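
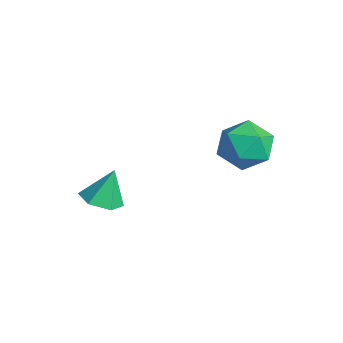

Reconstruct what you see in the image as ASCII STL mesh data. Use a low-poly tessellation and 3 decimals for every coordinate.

solid 
facet normal 0.061 -0.393 -0.918
outer loop
vertex -1.91 -2.551 -4.131
vertex -2.698 -2.597 -4.164
vertex -2.329 -1.946 -4.418
endloop
endfacet
facet normal 0.728 0.631 0.269
outer loop
vertex -1.91 -2.551 -4.131
vertex -2.329 -1.946 -4.418
vertex -2.782 -2.063 -2.916
endloop
endfacet
facet normal 0.061 -0.393 -0.918
outer loop
vertex -2.329 -1.946 -4.418
vertex -2.698 -2.597 -4.164
vertex -3.117 -1.991 -4.451
endloop
endfacet
facet normal -0.059 0.996 0.060
outer loop
vertex -2.329 -1.946 -4.418
vertex -3.117 -1.991 -4.451
vertex -2.782 -2.063 -2.916
endloop
endfacet
facet normal 0.061 -0.393 -0.918
outer loop
vertex -3.117 -1.991 -4.451
vertex -2.698 -2.597 -4.164
vertex -3.486 -2.642 -4.197
endloop
endfacet
facet normal -0.816 0.542 0.203
outer loop
vertex -3.117 -1.991 -4.451
vertex -3.486 -2.642 -4.197
vertex -2.782 -2.063 -2.916
endloop
endfacet
facet normal 0.061 -0.391 -0.918
outer loop
vertex -3.486 -2.642 -4.197
vertex -2.698 -2.597 -4.164
vertex -3.067 -3.248 -3.911
endloop
endfacet
facet normal -0.783 -0.279 0.556
outer loop
vertex -3.486 -2.642 -4.197
vertex -3.067 -3.248 -3.911
vertex -2.782 -2.063 -2.916
endloop
endfacet
facet normal 0.061 -0.392 -0.918
outer loop
vertex -3.067 -3.248 -3.911
vertex -2.698 -2.597 -4.164
vertex -2.279 -3.202 -3.878
endloop
endfacet
facet normal 0.006 -0.644 0.765
outer loop
vertex -3.067 -3.248 -3.911
vertex -2.279 -3.202 -3.878
vertex -2.782 -2.063 -2.916
endloop
endfacet
facet normal 0.061 -0.392 -0.918
outer loop
vertex -2.279 -3.202 -3.878
vertex -2.698 -2.597 -4.164
vertex -1.91 -2.551 -4.131
endloop
endfacet
facet normal 0.760 -0.189 0.622
outer loop
vertex -2.279 -3.202 -3.878
vertex -1.91 -2.551 -4.131
vertex -2.782 -2.063 -2.916
endloop
endfacet
facet normal -0.456 0.780 0.429
outer loop
vertex -0.589 1.754 -0.695
vertex -0.212 1.476 0.212
vertex 0.315 2.113 -0.386
endloop
endfacet
facet normal -0.283 0.926 -0.248
outer loop
vertex -0.589 1.754 -0.695
vertex 0.315 2.113 -0.386
vertex 0.188 1.815 -1.353
endloop
endfacet
facet normal -0.600 0.442 -0.667
outer loop
vertex -0.589 1.754 -0.695
vertex 0.188 1.815 -1.353
vertex -0.417 0.994 -1.353
endloop
endfacet
facet normal -0.969 -0.004 -0.248
outer loop
vertex -0.589 1.754 -0.695
vertex -0.417 0.994 -1.353
vertex -0.664 0.784 -0.386
endloop
endfacet
facet normal -0.880 0.205 0.429
outer loop
vertex -0.589 1.754 -0.695
vertex -0.664 0.784 -0.386
vertex -0.212 1.476 0.212
endloop
endfacet
facet normal 0.422 0.849 -0.317
outer loop
vertex 0.188 1.815 -1.353
vertex 0.315 2.113 -0.386
vertex 1.044 1.576 -0.854
endloop
endfacet
facet normal 0.143 0.612 0.778
outer loop
vertex 0.315 2.113 -0.386
vertex -0.212 1.476 0.212
vertex 0.797 1.366 0.113
endloop
endfacet
facet normal -0.542 -0.318 0.778
outer loop
vertex -0.212 1.476 0.212
vertex -0.664 0.784 -0.386
vertex 0.192 0.545 0.113
endloop
endfacet
facet normal -0.686 -0.655 -0.317
outer loop
vertex -0.664 0.784 -0.386
vertex -0.417 0.994 -1.353
vertex 0.065 0.247 -0.854
endloop
endfacet
facet normal -0.090 0.067 -0.994
outer loop
vertex -0.417 0.994 -1.353
vertex 0.188 1.815 -1.353
vertex 0.592 0.884 -1.452
endloop
endfacet
facet normal 0.969 0.004 0.248
outer loop
vertex 0.969 0.606 -0.545
vertex 1.044 1.576 -0.854
vertex 0.797 1.366 0.113
endloop
endfacet
facet normal 0.600 -0.442 0.667
outer loop
vertex 0.969 0.606 -0.545
vertex 0.797 1.366 0.113
vertex 0.192 0.545 0.113
endloop
endfacet
facet normal 0.283 -0.926 0.248
outer loop
vertex 0.969 0.606 -0.545
vertex 0.192 0.545 0.113
vertex 0.065 0.247 -0.854
endloop
endfacet
facet normal 0.456 -0.780 -0.429
outer loop
vertex 0.969 0.606 -0.545
vertex 0.065 0.247 -0.854
vertex 0.592 0.884 -1.452
endloop
endfacet
facet normal 0.880 -0.205 -0.429
outer loop
vertex 0.969 0.606 -0.545
vertex 0.592 0.884 -1.452
vertex 1.044 1.576 -0.854
endloop
endfacet
facet normal 0.686 0.655 0.317
outer loop
vertex 0.797 1.366 0.113
vertex 1.044 1.576 -0.854
vertex 0.315 2.113 -0.386
endloop
endfacet
facet normal 0.090 -0.067 0.994
outer loop
vertex 0.192 0.545 0.113
vertex 0.797 1.366 0.113
vertex -0.212 1.476 0.212
endloop
endfacet
facet normal -0.422 -0.849 0.317
outer loop
vertex 0.065 0.247 -0.854
vertex 0.192 0.545 0.113
vertex -0.664 0.784 -0.386
endloop
endfacet
facet normal -0.143 -0.612 -0.778
outer loop
vertex 0.592 0.884 -1.452
vertex 0.065 0.247 -0.854
vertex -0.417 0.994 -1.353
endloop
endfacet
facet normal 0.542 0.318 -0.778
outer loop
vertex 1.044 1.576 -0.854
vertex 0.592 0.884 -1.452
vertex 0.188 1.815 -1.353
endloop
endfacet

endsolid


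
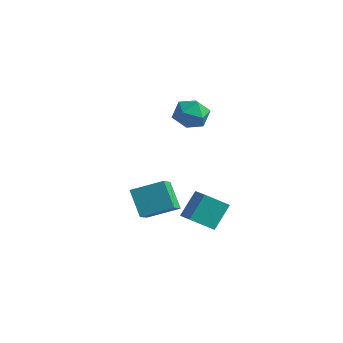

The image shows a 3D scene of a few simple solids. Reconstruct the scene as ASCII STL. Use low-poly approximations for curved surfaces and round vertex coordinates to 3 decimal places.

solid 
facet normal -0.710 -0.606 -0.359
outer loop
vertex -3.162 -2.789 -3.936
vertex -4.409 -2.236 -2.405
vertex -3.863 -1.316 -5.039
endloop
endfacet
facet normal 0.608 -0.270 -0.747
outer loop
vertex -2.351 -0.024 -4.275
vertex -3.162 -2.789 -3.936
vertex -3.863 -1.316 -5.039
endloop
endfacet
facet normal -0.710 -0.606 -0.359
outer loop
vertex -3.863 -1.316 -5.039
vertex -4.409 -2.236 -2.405
vertex -5.11 -0.762 -3.509
endloop
endfacet
facet normal -0.356 0.748 -0.561
outer loop
vertex -5.11 -0.762 -3.509
vertex -2.351 -0.024 -4.275
vertex -3.863 -1.316 -5.039
endloop
endfacet
facet normal 0.356 -0.748 0.560
outer loop
vertex -3.162 -2.789 -3.936
vertex -2.897 -0.944 -1.641
vertex -4.409 -2.236 -2.405
endloop
endfacet
facet normal 0.608 -0.270 -0.747
outer loop
vertex -1.65 -1.498 -3.171
vertex -3.162 -2.789 -3.936
vertex -2.351 -0.024 -4.275
endloop
endfacet
facet normal 0.355 -0.748 0.560
outer loop
vertex -1.65 -1.498 -3.171
vertex -2.897 -0.944 -1.641
vertex -3.162 -2.789 -3.936
endloop
endfacet
facet normal -0.608 0.270 0.747
outer loop
vertex -4.409 -2.236 -2.405
vertex -2.897 -0.944 -1.641
vertex -5.11 -0.762 -3.509
endloop
endfacet
facet normal -0.356 0.748 -0.560
outer loop
vertex -3.598 0.529 -2.744
vertex -2.351 -0.024 -4.275
vertex -5.11 -0.762 -3.509
endloop
endfacet
facet normal -0.608 0.270 0.747
outer loop
vertex -5.11 -0.762 -3.509
vertex -2.897 -0.944 -1.641
vertex -3.598 0.529 -2.744
endloop
endfacet
facet normal 0.710 0.606 0.359
outer loop
vertex -3.598 0.529 -2.744
vertex -1.65 -1.498 -3.171
vertex -2.351 -0.024 -4.275
endloop
endfacet
facet normal 0.710 0.606 0.359
outer loop
vertex -2.897 -0.944 -1.641
vertex -1.65 -1.498 -3.171
vertex -3.598 0.529 -2.744
endloop
endfacet
facet normal -0.884 0.369 -0.286
outer loop
vertex -1.694 0.549 -2.786
vertex -0.8 1.788 -3.949
vertex -1.772 -0.788 -4.272
endloop
endfacet
facet normal -0.466 -0.645 0.605
outer loop
vertex -0.72 -1.228 -3.931
vertex -1.694 0.549 -2.786
vertex -1.772 -0.788 -4.272
endloop
endfacet
facet normal -0.884 0.369 -0.286
outer loop
vertex -1.772 -0.788 -4.272
vertex -0.8 1.788 -3.949
vertex -0.878 0.451 -5.434
endloop
endfacet
facet normal -0.039 -0.669 -0.743
outer loop
vertex -0.878 0.451 -5.434
vertex -0.72 -1.228 -3.931
vertex -1.772 -0.788 -4.272
endloop
endfacet
facet normal 0.039 0.669 0.742
outer loop
vertex -1.694 0.549 -2.786
vertex 0.252 1.348 -3.608
vertex -0.8 1.788 -3.949
endloop
endfacet
facet normal -0.466 -0.645 0.606
outer loop
vertex -0.642 0.109 -2.446
vertex -1.694 0.549 -2.786
vertex -0.72 -1.228 -3.931
endloop
endfacet
facet normal 0.039 0.668 0.743
outer loop
vertex -0.642 0.109 -2.446
vertex 0.252 1.348 -3.608
vertex -1.694 0.549 -2.786
endloop
endfacet
facet normal 0.466 0.645 -0.605
outer loop
vertex -0.8 1.788 -3.949
vertex 0.252 1.348 -3.608
vertex -0.878 0.451 -5.434
endloop
endfacet
facet normal -0.040 -0.669 -0.743
outer loop
vertex 0.174 0.011 -5.094
vertex -0.72 -1.228 -3.931
vertex -0.878 0.451 -5.434
endloop
endfacet
facet normal 0.466 0.646 -0.605
outer loop
vertex -0.878 0.451 -5.434
vertex 0.252 1.348 -3.608
vertex 0.174 0.011 -5.094
endloop
endfacet
facet normal 0.884 -0.369 0.286
outer loop
vertex 0.174 0.011 -5.094
vertex -0.642 0.109 -2.446
vertex -0.72 -1.228 -3.931
endloop
endfacet
facet normal 0.884 -0.370 0.286
outer loop
vertex 0.252 1.348 -3.608
vertex -0.642 0.109 -2.446
vertex 0.174 0.011 -5.094
endloop
endfacet
facet normal -0.812 0.365 0.456
outer loop
vertex -3.582 1.408 3.103
vertex -3.232 0.884 4.147
vertex -2.87 2.019 3.882
endloop
endfacet
facet normal -0.602 0.795 -0.074
outer loop
vertex -3.582 1.408 3.103
vertex -2.87 2.019 3.882
vertex -2.65 2.074 2.683
endloop
endfacet
facet normal -0.604 0.418 -0.678
outer loop
vertex -3.582 1.408 3.103
vertex -2.65 2.074 2.683
vertex -2.877 0.974 2.207
endloop
endfacet
facet normal -0.816 -0.246 -0.523
outer loop
vertex -3.582 1.408 3.103
vertex -2.877 0.974 2.207
vertex -3.236 0.239 3.112
endloop
endfacet
facet normal -0.944 -0.278 0.177
outer loop
vertex -3.582 1.408 3.103
vertex -3.236 0.239 3.112
vertex -3.232 0.884 4.147
endloop
endfacet
facet normal 0.072 0.996 0.059
outer loop
vertex -2.65 2.074 2.683
vertex -2.87 2.019 3.882
vertex -1.724 1.961 3.468
endloop
endfacet
facet normal -0.269 0.300 0.915
outer loop
vertex -2.87 2.019 3.882
vertex -3.232 0.884 4.147
vertex -2.083 1.226 4.373
endloop
endfacet
facet normal -0.484 -0.742 0.464
outer loop
vertex -3.232 0.884 4.147
vertex -3.236 0.239 3.112
vertex -2.31 0.126 3.897
endloop
endfacet
facet normal -0.277 -0.689 -0.670
outer loop
vertex -3.236 0.239 3.112
vertex -2.877 0.974 2.207
vertex -2.09 0.181 2.698
endloop
endfacet
facet normal 0.067 0.385 -0.921
outer loop
vertex -2.877 0.974 2.207
vertex -2.65 2.074 2.683
vertex -1.728 1.316 2.433
endloop
endfacet
facet normal 0.816 0.246 0.523
outer loop
vertex -1.378 0.792 3.477
vertex -1.724 1.961 3.468
vertex -2.083 1.226 4.373
endloop
endfacet
facet normal 0.604 -0.418 0.678
outer loop
vertex -1.378 0.792 3.477
vertex -2.083 1.226 4.373
vertex -2.31 0.126 3.897
endloop
endfacet
facet normal 0.602 -0.795 0.074
outer loop
vertex -1.378 0.792 3.477
vertex -2.31 0.126 3.897
vertex -2.09 0.181 2.698
endloop
endfacet
facet normal 0.812 -0.365 -0.456
outer loop
vertex -1.378 0.792 3.477
vertex -2.09 0.181 2.698
vertex -1.728 1.316 2.433
endloop
endfacet
facet normal 0.944 0.278 -0.177
outer loop
vertex -1.378 0.792 3.477
vertex -1.728 1.316 2.433
vertex -1.724 1.961 3.468
endloop
endfacet
facet normal 0.277 0.689 0.670
outer loop
vertex -2.083 1.226 4.373
vertex -1.724 1.961 3.468
vertex -2.87 2.019 3.882
endloop
endfacet
facet normal -0.067 -0.385 0.921
outer loop
vertex -2.31 0.126 3.897
vertex -2.083 1.226 4.373
vertex -3.232 0.884 4.147
endloop
endfacet
facet normal -0.072 -0.996 -0.059
outer loop
vertex -2.09 0.181 2.698
vertex -2.31 0.126 3.897
vertex -3.236 0.239 3.112
endloop
endfacet
facet normal 0.269 -0.300 -0.915
outer loop
vertex -1.728 1.316 2.433
vertex -2.09 0.181 2.698
vertex -2.877 0.974 2.207
endloop
endfacet
facet normal 0.484 0.742 -0.464
outer loop
vertex -1.724 1.961 3.468
vertex -1.728 1.316 2.433
vertex -2.65 2.074 2.683
endloop
endfacet

endsolid


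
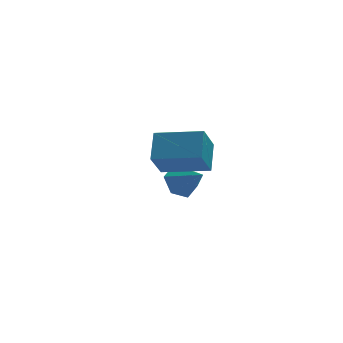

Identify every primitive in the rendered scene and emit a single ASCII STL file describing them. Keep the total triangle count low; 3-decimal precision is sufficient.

solid 
facet normal -0.492 0.680 -0.544
outer loop
vertex -1.009 3.324 -0.921
vertex -1.601 2.631 -1.253
vertex -1.827 3.115 -0.443
endloop
endfacet
facet normal 0.422 0.302 0.855
outer loop
vertex -1.009 3.324 -0.921
vertex -1.827 3.115 -0.443
vertex -0.819 1.549 -0.387
endloop
endfacet
facet normal -0.492 0.680 -0.544
outer loop
vertex -1.827 3.115 -0.443
vertex -1.601 2.631 -1.253
vertex -2.419 2.422 -0.775
endloop
endfacet
facet normal -0.320 -0.173 0.931
outer loop
vertex -1.827 3.115 -0.443
vertex -2.419 2.422 -0.775
vertex -0.819 1.549 -0.387
endloop
endfacet
facet normal -0.492 0.679 -0.545
outer loop
vertex -2.419 2.422 -0.775
vertex -1.601 2.631 -1.253
vertex -2.192 1.937 -1.584
endloop
endfacet
facet normal -0.513 -0.792 0.331
outer loop
vertex -2.419 2.422 -0.775
vertex -2.192 1.937 -1.584
vertex -0.819 1.549 -0.387
endloop
endfacet
facet normal -0.492 0.679 -0.545
outer loop
vertex -2.192 1.937 -1.584
vertex -1.601 2.631 -1.253
vertex -1.374 2.146 -2.062
endloop
endfacet
facet normal 0.037 -0.937 -0.346
outer loop
vertex -2.192 1.937 -1.584
vertex -1.374 2.146 -2.062
vertex -0.819 1.549 -0.387
endloop
endfacet
facet normal -0.490 0.680 -0.545
outer loop
vertex -1.374 2.146 -2.062
vertex -1.601 2.631 -1.253
vertex -0.782 2.839 -1.73
endloop
endfacet
facet normal 0.779 -0.463 -0.423
outer loop
vertex -1.374 2.146 -2.062
vertex -0.782 2.839 -1.73
vertex -0.819 1.549 -0.387
endloop
endfacet
facet normal -0.490 0.680 -0.545
outer loop
vertex -0.782 2.839 -1.73
vertex -1.601 2.631 -1.253
vertex -1.009 3.324 -0.921
endloop
endfacet
facet normal 0.971 0.158 0.178
outer loop
vertex -0.782 2.839 -1.73
vertex -1.009 3.324 -0.921
vertex -0.819 1.549 -0.387
endloop
endfacet
facet normal -0.895 0.419 -0.151
outer loop
vertex -3.716 -1.852 4.022
vertex -3.102 -0.986 2.785
vertex -4.081 -2.986 3.046
endloop
endfacet
facet normal -0.377 -0.532 0.759
outer loop
vertex -2.138 -3.894 3.375
vertex -3.716 -1.852 4.022
vertex -4.081 -2.986 3.046
endloop
endfacet
facet normal -0.895 0.419 -0.152
outer loop
vertex -4.081 -2.986 3.046
vertex -3.102 -0.986 2.785
vertex -3.467 -2.12 1.81
endloop
endfacet
facet normal -0.237 -0.736 -0.634
outer loop
vertex -3.467 -2.12 1.81
vertex -2.138 -3.894 3.375
vertex -4.081 -2.986 3.046
endloop
endfacet
facet normal 0.237 0.737 0.633
outer loop
vertex -3.716 -1.852 4.022
vertex -1.159 -1.894 3.114
vertex -3.102 -0.986 2.785
endloop
endfacet
facet normal -0.376 -0.531 0.759
outer loop
vertex -1.773 -2.76 4.35
vertex -3.716 -1.852 4.022
vertex -2.138 -3.894 3.375
endloop
endfacet
facet normal 0.237 0.736 0.634
outer loop
vertex -1.773 -2.76 4.35
vertex -1.159 -1.894 3.114
vertex -3.716 -1.852 4.022
endloop
endfacet
facet normal 0.377 0.531 -0.759
outer loop
vertex -3.102 -0.986 2.785
vertex -1.159 -1.894 3.114
vertex -3.467 -2.12 1.81
endloop
endfacet
facet normal -0.237 -0.737 -0.633
outer loop
vertex -1.524 -3.028 2.138
vertex -2.138 -3.894 3.375
vertex -3.467 -2.12 1.81
endloop
endfacet
facet normal 0.377 0.532 -0.759
outer loop
vertex -3.467 -2.12 1.81
vertex -1.159 -1.894 3.114
vertex -1.524 -3.028 2.138
endloop
endfacet
facet normal 0.895 -0.418 0.152
outer loop
vertex -1.524 -3.028 2.138
vertex -1.773 -2.76 4.35
vertex -2.138 -3.894 3.375
endloop
endfacet
facet normal 0.895 -0.419 0.152
outer loop
vertex -1.159 -1.894 3.114
vertex -1.773 -2.76 4.35
vertex -1.524 -3.028 2.138
endloop
endfacet

endsolid


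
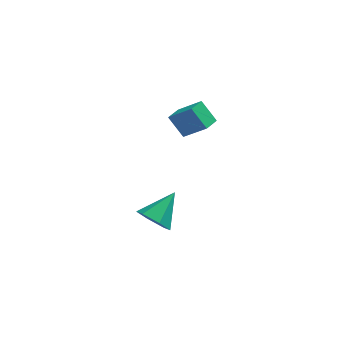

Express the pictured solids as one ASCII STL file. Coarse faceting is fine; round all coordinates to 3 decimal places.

solid 
facet normal -0.636 0.327 -0.699
outer loop
vertex 2.013 1.827 3.504
vertex 2.531 2.591 3.39
vertex 2.766 1.168 2.511
endloop
endfacet
facet normal -0.557 -0.821 0.122
outer loop
vertex 3.929 0.569 3.79
vertex 2.013 1.827 3.504
vertex 2.766 1.168 2.511
endloop
endfacet
facet normal -0.636 0.327 -0.699
outer loop
vertex 2.766 1.168 2.511
vertex 2.531 2.591 3.39
vertex 3.284 1.932 2.397
endloop
endfacet
facet normal 0.534 -0.467 -0.705
outer loop
vertex 3.284 1.932 2.397
vertex 3.929 0.569 3.79
vertex 2.766 1.168 2.511
endloop
endfacet
facet normal -0.534 0.467 0.705
outer loop
vertex 2.013 1.827 3.504
vertex 3.694 1.992 4.669
vertex 2.531 2.591 3.39
endloop
endfacet
facet normal -0.557 -0.821 0.122
outer loop
vertex 3.176 1.228 4.783
vertex 2.013 1.827 3.504
vertex 3.929 0.569 3.79
endloop
endfacet
facet normal -0.534 0.467 0.705
outer loop
vertex 3.176 1.228 4.783
vertex 3.694 1.992 4.669
vertex 2.013 1.827 3.504
endloop
endfacet
facet normal 0.557 0.821 -0.122
outer loop
vertex 2.531 2.591 3.39
vertex 3.694 1.992 4.669
vertex 3.284 1.932 2.397
endloop
endfacet
facet normal 0.534 -0.467 -0.705
outer loop
vertex 4.447 1.333 3.676
vertex 3.929 0.569 3.79
vertex 3.284 1.932 2.397
endloop
endfacet
facet normal 0.557 0.821 -0.122
outer loop
vertex 3.284 1.932 2.397
vertex 3.694 1.992 4.669
vertex 4.447 1.333 3.676
endloop
endfacet
facet normal 0.636 -0.327 0.699
outer loop
vertex 4.447 1.333 3.676
vertex 3.176 1.228 4.783
vertex 3.929 0.569 3.79
endloop
endfacet
facet normal 0.636 -0.327 0.699
outer loop
vertex 3.694 1.992 4.669
vertex 3.176 1.228 4.783
vertex 4.447 1.333 3.676
endloop
endfacet
facet normal -0.556 -0.652 -0.516
outer loop
vertex 2.056 -1.134 -3.132
vertex 1.193 -0.585 -2.896
vertex 1.736 -0.36 -3.766
endloop
endfacet
facet normal 0.933 0.102 -0.346
outer loop
vertex 2.056 -1.134 -3.132
vertex 1.736 -0.36 -3.766
vertex 2.327 0.745 -1.844
endloop
endfacet
facet normal -0.556 -0.652 -0.516
outer loop
vertex 1.736 -0.36 -3.766
vertex 1.193 -0.585 -2.896
vertex 0.873 0.189 -3.53
endloop
endfacet
facet normal 0.339 0.767 -0.545
outer loop
vertex 1.736 -0.36 -3.766
vertex 0.873 0.189 -3.53
vertex 2.327 0.745 -1.844
endloop
endfacet
facet normal -0.556 -0.652 -0.515
outer loop
vertex 0.873 0.189 -3.53
vertex 1.193 -0.585 -2.896
vertex 0.33 -0.035 -2.66
endloop
endfacet
facet normal -0.367 0.930 0.010
outer loop
vertex 0.873 0.189 -3.53
vertex 0.33 -0.035 -2.66
vertex 2.327 0.745 -1.844
endloop
endfacet
facet normal -0.556 -0.652 -0.516
outer loop
vertex 0.33 -0.035 -2.66
vertex 1.193 -0.585 -2.896
vertex 0.649 -0.809 -2.026
endloop
endfacet
facet normal -0.480 0.429 0.765
outer loop
vertex 0.33 -0.035 -2.66
vertex 0.649 -0.809 -2.026
vertex 2.327 0.745 -1.844
endloop
endfacet
facet normal -0.557 -0.651 -0.516
outer loop
vertex 0.649 -0.809 -2.026
vertex 1.193 -0.585 -2.896
vertex 1.512 -1.359 -2.263
endloop
endfacet
facet normal 0.114 -0.236 0.965
outer loop
vertex 0.649 -0.809 -2.026
vertex 1.512 -1.359 -2.263
vertex 2.327 0.745 -1.844
endloop
endfacet
facet normal -0.556 -0.651 -0.517
outer loop
vertex 1.512 -1.359 -2.263
vertex 1.193 -0.585 -2.896
vertex 2.056 -1.134 -3.132
endloop
endfacet
facet normal 0.820 -0.399 0.410
outer loop
vertex 1.512 -1.359 -2.263
vertex 2.056 -1.134 -3.132
vertex 2.327 0.745 -1.844
endloop
endfacet

endsolid


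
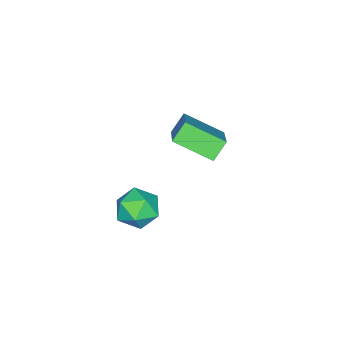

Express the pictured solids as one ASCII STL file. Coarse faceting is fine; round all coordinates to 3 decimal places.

solid 
facet normal -0.905 -0.179 0.386
outer loop
vertex -2.726 -2.516 -3.252
vertex -2.77 -3.234 -3.688
vertex -2.44 -3.231 -2.914
endloop
endfacet
facet normal -0.504 0.196 0.841
outer loop
vertex -2.726 -2.516 -3.252
vertex -2.44 -3.231 -2.914
vertex -2.004 -2.518 -2.819
endloop
endfacet
facet normal -0.307 0.800 0.516
outer loop
vertex -2.726 -2.516 -3.252
vertex -2.004 -2.518 -2.819
vertex -2.065 -2.08 -3.535
endloop
endfacet
facet normal -0.586 0.798 -0.140
outer loop
vertex -2.726 -2.516 -3.252
vertex -2.065 -2.08 -3.535
vertex -2.538 -2.522 -4.072
endloop
endfacet
facet normal -0.956 0.193 -0.221
outer loop
vertex -2.726 -2.516 -3.252
vertex -2.538 -2.522 -4.072
vertex -2.77 -3.234 -3.688
endloop
endfacet
facet normal 0.085 -0.182 0.980
outer loop
vertex -2.004 -2.518 -2.819
vertex -2.44 -3.231 -2.914
vertex -1.602 -3.238 -2.988
endloop
endfacet
facet normal -0.564 -0.789 0.243
outer loop
vertex -2.44 -3.231 -2.914
vertex -2.77 -3.234 -3.688
vertex -2.075 -3.68 -3.525
endloop
endfacet
facet normal -0.647 -0.188 -0.739
outer loop
vertex -2.77 -3.234 -3.688
vertex -2.538 -2.522 -4.072
vertex -2.136 -3.242 -4.241
endloop
endfacet
facet normal -0.047 0.791 -0.610
outer loop
vertex -2.538 -2.522 -4.072
vertex -2.065 -2.08 -3.535
vertex -1.7 -2.529 -4.146
endloop
endfacet
facet normal 0.404 0.795 0.452
outer loop
vertex -2.065 -2.08 -3.535
vertex -2.004 -2.518 -2.819
vertex -1.37 -2.526 -3.372
endloop
endfacet
facet normal 0.586 -0.798 0.140
outer loop
vertex -1.414 -3.244 -3.808
vertex -1.602 -3.238 -2.988
vertex -2.075 -3.68 -3.525
endloop
endfacet
facet normal 0.307 -0.800 -0.516
outer loop
vertex -1.414 -3.244 -3.808
vertex -2.075 -3.68 -3.525
vertex -2.136 -3.242 -4.241
endloop
endfacet
facet normal 0.504 -0.196 -0.841
outer loop
vertex -1.414 -3.244 -3.808
vertex -2.136 -3.242 -4.241
vertex -1.7 -2.529 -4.146
endloop
endfacet
facet normal 0.905 0.179 -0.386
outer loop
vertex -1.414 -3.244 -3.808
vertex -1.7 -2.529 -4.146
vertex -1.37 -2.526 -3.372
endloop
endfacet
facet normal 0.956 -0.193 0.221
outer loop
vertex -1.414 -3.244 -3.808
vertex -1.37 -2.526 -3.372
vertex -1.602 -3.238 -2.988
endloop
endfacet
facet normal 0.047 -0.791 0.610
outer loop
vertex -2.075 -3.68 -3.525
vertex -1.602 -3.238 -2.988
vertex -2.44 -3.231 -2.914
endloop
endfacet
facet normal -0.404 -0.795 -0.452
outer loop
vertex -2.136 -3.242 -4.241
vertex -2.075 -3.68 -3.525
vertex -2.77 -3.234 -3.688
endloop
endfacet
facet normal -0.085 0.182 -0.980
outer loop
vertex -1.7 -2.529 -4.146
vertex -2.136 -3.242 -4.241
vertex -2.538 -2.522 -4.072
endloop
endfacet
facet normal 0.564 0.789 -0.243
outer loop
vertex -1.37 -2.526 -3.372
vertex -1.7 -2.529 -4.146
vertex -2.065 -2.08 -3.535
endloop
endfacet
facet normal 0.647 0.188 0.739
outer loop
vertex -1.602 -3.238 -2.988
vertex -1.37 -2.526 -3.372
vertex -2.004 -2.518 -2.819
endloop
endfacet
facet normal -0.676 0.174 0.716
outer loop
vertex -4.164 -2.383 0.033
vertex -2.764 -1.505 1.141
vertex -4.49 -1.072 -0.594
endloop
endfacet
facet normal -0.704 -0.441 -0.557
outer loop
vertex -3.936 -1.215 -1.181
vertex -4.164 -2.383 0.033
vertex -4.49 -1.072 -0.594
endloop
endfacet
facet normal -0.676 0.174 0.716
outer loop
vertex -4.49 -1.072 -0.594
vertex -2.764 -1.505 1.141
vertex -3.09 -0.194 0.514
endloop
endfacet
facet normal -0.219 0.880 -0.421
outer loop
vertex -3.09 -0.194 0.514
vertex -3.936 -1.215 -1.181
vertex -4.49 -1.072 -0.594
endloop
endfacet
facet normal 0.219 -0.880 0.421
outer loop
vertex -4.164 -2.383 0.033
vertex -2.21 -1.648 0.554
vertex -2.764 -1.505 1.141
endloop
endfacet
facet normal -0.704 -0.441 -0.557
outer loop
vertex -3.61 -2.526 -0.554
vertex -4.164 -2.383 0.033
vertex -3.936 -1.215 -1.181
endloop
endfacet
facet normal 0.219 -0.880 0.421
outer loop
vertex -3.61 -2.526 -0.554
vertex -2.21 -1.648 0.554
vertex -4.164 -2.383 0.033
endloop
endfacet
facet normal 0.704 0.441 0.557
outer loop
vertex -2.764 -1.505 1.141
vertex -2.21 -1.648 0.554
vertex -3.09 -0.194 0.514
endloop
endfacet
facet normal -0.219 0.880 -0.421
outer loop
vertex -2.536 -0.337 -0.073
vertex -3.936 -1.215 -1.181
vertex -3.09 -0.194 0.514
endloop
endfacet
facet normal 0.704 0.441 0.557
outer loop
vertex -3.09 -0.194 0.514
vertex -2.21 -1.648 0.554
vertex -2.536 -0.337 -0.073
endloop
endfacet
facet normal 0.676 -0.174 -0.716
outer loop
vertex -2.536 -0.337 -0.073
vertex -3.61 -2.526 -0.554
vertex -3.936 -1.215 -1.181
endloop
endfacet
facet normal 0.676 -0.174 -0.716
outer loop
vertex -2.21 -1.648 0.554
vertex -3.61 -2.526 -0.554
vertex -2.536 -0.337 -0.073
endloop
endfacet

endsolid


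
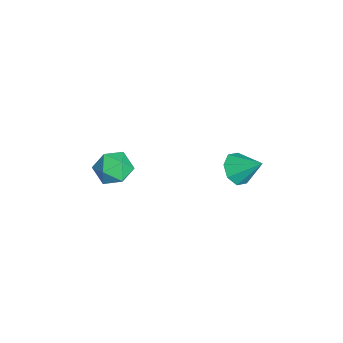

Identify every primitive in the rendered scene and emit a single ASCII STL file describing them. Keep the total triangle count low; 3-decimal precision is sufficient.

solid 
facet normal -0.192 0.225 0.955
outer loop
vertex -3.164 -3.255 -1.317
vertex -2.773 -4.162 -1.025
vertex -2.161 -3.337 -1.096
endloop
endfacet
facet normal -0.060 0.815 0.576
outer loop
vertex -3.164 -3.255 -1.317
vertex -2.161 -3.337 -1.096
vertex -2.465 -2.784 -1.911
endloop
endfacet
facet normal -0.533 0.845 0.042
outer loop
vertex -3.164 -3.255 -1.317
vertex -2.465 -2.784 -1.911
vertex -3.266 -3.268 -2.342
endloop
endfacet
facet normal -0.957 0.274 0.092
outer loop
vertex -3.164 -3.255 -1.317
vertex -3.266 -3.268 -2.342
vertex -3.457 -4.119 -1.795
endloop
endfacet
facet normal -0.746 -0.110 0.657
outer loop
vertex -3.164 -3.255 -1.317
vertex -3.457 -4.119 -1.795
vertex -2.773 -4.162 -1.025
endloop
endfacet
facet normal 0.591 0.753 0.290
outer loop
vertex -2.465 -2.784 -1.911
vertex -2.161 -3.337 -1.096
vertex -1.643 -3.401 -1.985
endloop
endfacet
facet normal 0.378 -0.203 0.903
outer loop
vertex -2.161 -3.337 -1.096
vertex -2.773 -4.162 -1.025
vertex -1.834 -4.252 -1.438
endloop
endfacet
facet normal -0.520 -0.743 0.421
outer loop
vertex -2.773 -4.162 -1.025
vertex -3.457 -4.119 -1.795
vertex -2.635 -4.736 -1.869
endloop
endfacet
facet normal -0.861 -0.124 -0.493
outer loop
vertex -3.457 -4.119 -1.795
vertex -3.266 -3.268 -2.342
vertex -2.939 -4.183 -2.684
endloop
endfacet
facet normal -0.175 0.801 -0.573
outer loop
vertex -3.266 -3.268 -2.342
vertex -2.465 -2.784 -1.911
vertex -2.327 -3.358 -2.755
endloop
endfacet
facet normal 0.957 -0.274 -0.092
outer loop
vertex -1.936 -4.265 -2.463
vertex -1.643 -3.401 -1.985
vertex -1.834 -4.252 -1.438
endloop
endfacet
facet normal 0.533 -0.845 -0.042
outer loop
vertex -1.936 -4.265 -2.463
vertex -1.834 -4.252 -1.438
vertex -2.635 -4.736 -1.869
endloop
endfacet
facet normal 0.060 -0.815 -0.576
outer loop
vertex -1.936 -4.265 -2.463
vertex -2.635 -4.736 -1.869
vertex -2.939 -4.183 -2.684
endloop
endfacet
facet normal 0.192 -0.225 -0.955
outer loop
vertex -1.936 -4.265 -2.463
vertex -2.939 -4.183 -2.684
vertex -2.327 -3.358 -2.755
endloop
endfacet
facet normal 0.746 0.110 -0.657
outer loop
vertex -1.936 -4.265 -2.463
vertex -2.327 -3.358 -2.755
vertex -1.643 -3.401 -1.985
endloop
endfacet
facet normal 0.861 0.124 0.493
outer loop
vertex -1.834 -4.252 -1.438
vertex -1.643 -3.401 -1.985
vertex -2.161 -3.337 -1.096
endloop
endfacet
facet normal 0.175 -0.801 0.573
outer loop
vertex -2.635 -4.736 -1.869
vertex -1.834 -4.252 -1.438
vertex -2.773 -4.162 -1.025
endloop
endfacet
facet normal -0.591 -0.753 -0.290
outer loop
vertex -2.939 -4.183 -2.684
vertex -2.635 -4.736 -1.869
vertex -3.457 -4.119 -1.795
endloop
endfacet
facet normal -0.378 0.203 -0.903
outer loop
vertex -2.327 -3.358 -2.755
vertex -2.939 -4.183 -2.684
vertex -3.266 -3.268 -2.342
endloop
endfacet
facet normal 0.520 0.743 -0.421
outer loop
vertex -1.643 -3.401 -1.985
vertex -2.327 -3.358 -2.755
vertex -2.465 -2.784 -1.911
endloop
endfacet
facet normal -0.393 -0.675 -0.625
outer loop
vertex -1.377 2.307 -2.302
vertex -1.801 1.907 -1.603
vertex -2.012 2.571 -2.188
endloop
endfacet
facet normal 0.296 0.876 -0.381
outer loop
vertex -1.377 2.307 -2.302
vertex -2.012 2.571 -2.188
vertex -1.179 2.973 -0.617
endloop
endfacet
facet normal -0.394 -0.675 -0.624
outer loop
vertex -2.012 2.571 -2.188
vertex -1.801 1.907 -1.603
vertex -2.522 2.447 -1.732
endloop
endfacet
facet normal -0.304 0.949 -0.082
outer loop
vertex -2.012 2.571 -2.188
vertex -2.522 2.447 -1.732
vertex -1.179 2.973 -0.617
endloop
endfacet
facet normal -0.394 -0.675 -0.624
outer loop
vertex -2.522 2.447 -1.732
vertex -1.801 1.907 -1.603
vertex -2.61 2.006 -1.2
endloop
endfacet
facet normal -0.619 0.652 0.438
outer loop
vertex -2.522 2.447 -1.732
vertex -2.61 2.006 -1.2
vertex -1.179 2.973 -0.617
endloop
endfacet
facet normal -0.394 -0.675 -0.624
outer loop
vertex -2.61 2.006 -1.2
vertex -1.801 1.907 -1.603
vertex -2.224 1.507 -0.904
endloop
endfacet
facet normal -0.463 0.159 0.872
outer loop
vertex -2.61 2.006 -1.2
vertex -2.224 1.507 -0.904
vertex -1.179 2.973 -0.617
endloop
endfacet
facet normal -0.393 -0.675 -0.624
outer loop
vertex -2.224 1.507 -0.904
vertex -1.801 1.907 -1.603
vertex -1.59 1.243 -1.018
endloop
endfacet
facet normal 0.073 -0.242 0.968
outer loop
vertex -2.224 1.507 -0.904
vertex -1.59 1.243 -1.018
vertex -1.179 2.973 -0.617
endloop
endfacet
facet normal -0.394 -0.675 -0.624
outer loop
vertex -1.59 1.243 -1.018
vertex -1.801 1.907 -1.603
vertex -1.079 1.367 -1.475
endloop
endfacet
facet normal 0.674 -0.315 0.668
outer loop
vertex -1.59 1.243 -1.018
vertex -1.079 1.367 -1.475
vertex -1.179 2.973 -0.617
endloop
endfacet
facet normal -0.394 -0.675 -0.624
outer loop
vertex -1.079 1.367 -1.475
vertex -1.801 1.907 -1.603
vertex -0.991 1.808 -2.007
endloop
endfacet
facet normal 0.989 -0.018 0.149
outer loop
vertex -1.079 1.367 -1.475
vertex -0.991 1.808 -2.007
vertex -1.179 2.973 -0.617
endloop
endfacet
facet normal -0.394 -0.674 -0.625
outer loop
vertex -0.991 1.808 -2.007
vertex -1.801 1.907 -1.603
vertex -1.377 2.307 -2.302
endloop
endfacet
facet normal 0.832 0.475 -0.286
outer loop
vertex -0.991 1.808 -2.007
vertex -1.377 2.307 -2.302
vertex -1.179 2.973 -0.617
endloop
endfacet

endsolid


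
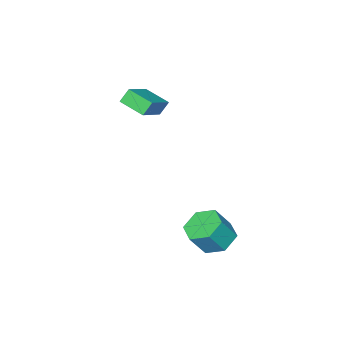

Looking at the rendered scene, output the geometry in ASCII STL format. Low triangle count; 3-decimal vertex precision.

solid 
facet normal -0.546 0.155 0.824
outer loop
vertex -0.586 -3.043 3.12
vertex -0.842 -1.671 2.693
vertex -2.233 -3.655 2.144
endloop
endfacet
facet normal 0.176 -0.940 0.292
outer loop
vertex -1.758 -3.789 1.427
vertex -0.586 -3.043 3.12
vertex -2.233 -3.655 2.144
endloop
endfacet
facet normal -0.545 0.154 0.824
outer loop
vertex -2.233 -3.655 2.144
vertex -0.842 -1.671 2.693
vertex -2.489 -2.282 1.717
endloop
endfacet
facet normal -0.819 -0.304 -0.486
outer loop
vertex -2.489 -2.282 1.717
vertex -1.758 -3.789 1.427
vertex -2.233 -3.655 2.144
endloop
endfacet
facet normal 0.819 0.304 0.486
outer loop
vertex -0.586 -3.043 3.12
vertex -0.367 -1.805 1.976
vertex -0.842 -1.671 2.693
endloop
endfacet
facet normal 0.175 -0.940 0.293
outer loop
vertex -0.111 -3.178 2.403
vertex -0.586 -3.043 3.12
vertex -1.758 -3.789 1.427
endloop
endfacet
facet normal 0.820 0.304 0.486
outer loop
vertex -0.111 -3.178 2.403
vertex -0.367 -1.805 1.976
vertex -0.586 -3.043 3.12
endloop
endfacet
facet normal -0.176 0.940 -0.292
outer loop
vertex -0.842 -1.671 2.693
vertex -0.367 -1.805 1.976
vertex -2.489 -2.282 1.717
endloop
endfacet
facet normal -0.820 -0.304 -0.486
outer loop
vertex -2.014 -2.417 1.0
vertex -1.758 -3.789 1.427
vertex -2.489 -2.282 1.717
endloop
endfacet
facet normal -0.175 0.940 -0.293
outer loop
vertex -2.489 -2.282 1.717
vertex -0.367 -1.805 1.976
vertex -2.014 -2.417 1.0
endloop
endfacet
facet normal 0.545 -0.155 -0.824
outer loop
vertex -2.014 -2.417 1.0
vertex -0.111 -3.178 2.403
vertex -1.758 -3.789 1.427
endloop
endfacet
facet normal 0.546 -0.154 -0.824
outer loop
vertex -0.367 -1.805 1.976
vertex -0.111 -3.178 2.403
vertex -2.014 -2.417 1.0
endloop
endfacet
facet normal -0.528 0.161 -0.834
outer loop
vertex 0.333 3.28 -4.859
vertex -0.558 3.201 -4.31
vertex -0.093 4.136 -4.424
endloop
endfacet
facet normal 0.746 0.557 -0.365
outer loop
vertex 0.333 3.28 -4.859
vertex -0.093 4.136 -4.424
vertex 1.13 3.037 -3.599
endloop
endfacet
facet normal 0.746 0.557 -0.365
outer loop
vertex 1.13 3.037 -3.599
vertex -0.093 4.136 -4.424
vertex 0.704 3.893 -3.165
endloop
endfacet
facet normal 0.527 -0.160 0.834
outer loop
vertex 1.13 3.037 -3.599
vertex 0.704 3.893 -3.165
vertex 0.238 2.959 -3.05
endloop
endfacet
facet normal -0.528 0.161 -0.834
outer loop
vertex -0.093 4.136 -4.424
vertex -0.558 3.201 -4.31
vertex -0.985 4.057 -3.875
endloop
endfacet
facet normal 0.021 0.984 0.176
outer loop
vertex -0.093 4.136 -4.424
vertex -0.985 4.057 -3.875
vertex 0.704 3.893 -3.165
endloop
endfacet
facet normal 0.021 0.984 0.176
outer loop
vertex 0.704 3.893 -3.165
vertex -0.985 4.057 -3.875
vertex -0.188 3.814 -2.616
endloop
endfacet
facet normal 0.528 -0.161 0.834
outer loop
vertex 0.704 3.893 -3.165
vertex -0.188 3.814 -2.616
vertex 0.238 2.959 -3.05
endloop
endfacet
facet normal -0.527 0.161 -0.834
outer loop
vertex -0.985 4.057 -3.875
vertex -0.558 3.201 -4.31
vertex -1.45 3.123 -3.761
endloop
endfacet
facet normal -0.725 0.427 0.541
outer loop
vertex -0.985 4.057 -3.875
vertex -1.45 3.123 -3.761
vertex -0.188 3.814 -2.616
endloop
endfacet
facet normal -0.725 0.427 0.541
outer loop
vertex -0.188 3.814 -2.616
vertex -1.45 3.123 -3.761
vertex -0.653 2.88 -2.501
endloop
endfacet
facet normal 0.528 -0.160 0.834
outer loop
vertex -0.188 3.814 -2.616
vertex -0.653 2.88 -2.501
vertex 0.238 2.959 -3.05
endloop
endfacet
facet normal -0.527 0.160 -0.834
outer loop
vertex -1.45 3.123 -3.761
vertex -0.558 3.201 -4.31
vertex -1.024 2.267 -4.195
endloop
endfacet
facet normal -0.746 -0.556 0.365
outer loop
vertex -1.45 3.123 -3.761
vertex -1.024 2.267 -4.195
vertex -0.653 2.88 -2.501
endloop
endfacet
facet normal -0.746 -0.557 0.365
outer loop
vertex -0.653 2.88 -2.501
vertex -1.024 2.267 -4.195
vertex -0.227 2.024 -2.936
endloop
endfacet
facet normal 0.528 -0.161 0.834
outer loop
vertex -0.653 2.88 -2.501
vertex -0.227 2.024 -2.936
vertex 0.238 2.959 -3.05
endloop
endfacet
facet normal -0.528 0.161 -0.834
outer loop
vertex -1.024 2.267 -4.195
vertex -0.558 3.201 -4.31
vertex -0.132 2.346 -4.744
endloop
endfacet
facet normal -0.021 -0.984 -0.176
outer loop
vertex -1.024 2.267 -4.195
vertex -0.132 2.346 -4.744
vertex -0.227 2.024 -2.936
endloop
endfacet
facet normal -0.021 -0.984 -0.176
outer loop
vertex -0.227 2.024 -2.936
vertex -0.132 2.346 -4.744
vertex 0.665 2.103 -3.485
endloop
endfacet
facet normal 0.528 -0.161 0.834
outer loop
vertex -0.227 2.024 -2.936
vertex 0.665 2.103 -3.485
vertex 0.238 2.959 -3.05
endloop
endfacet
facet normal -0.528 0.160 -0.834
outer loop
vertex -0.132 2.346 -4.744
vertex -0.558 3.201 -4.31
vertex 0.333 3.28 -4.859
endloop
endfacet
facet normal 0.724 -0.427 -0.541
outer loop
vertex -0.132 2.346 -4.744
vertex 0.333 3.28 -4.859
vertex 0.665 2.103 -3.485
endloop
endfacet
facet normal 0.725 -0.427 -0.541
outer loop
vertex 0.665 2.103 -3.485
vertex 0.333 3.28 -4.859
vertex 1.13 3.037 -3.599
endloop
endfacet
facet normal 0.527 -0.161 0.834
outer loop
vertex 0.665 2.103 -3.485
vertex 1.13 3.037 -3.599
vertex 0.238 2.959 -3.05
endloop
endfacet

endsolid


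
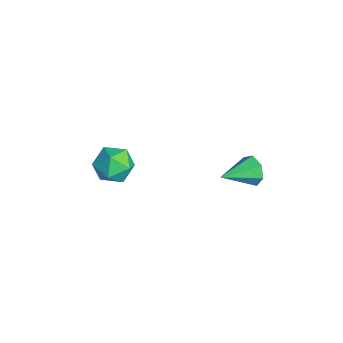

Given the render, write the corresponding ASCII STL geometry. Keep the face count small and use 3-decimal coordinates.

solid 
facet normal -0.463 0.876 0.136
outer loop
vertex 2.516 -3.059 -1.611
vertex 1.649 -3.545 -1.43
vertex 2.277 -3.331 -0.669
endloop
endfacet
facet normal 0.225 0.919 0.323
outer loop
vertex 2.516 -3.059 -1.611
vertex 2.277 -3.331 -0.669
vertex 3.222 -3.445 -1.003
endloop
endfacet
facet normal 0.620 0.745 -0.246
outer loop
vertex 2.516 -3.059 -1.611
vertex 3.222 -3.445 -1.003
vertex 3.179 -3.729 -1.97
endloop
endfacet
facet normal 0.175 0.594 -0.785
outer loop
vertex 2.516 -3.059 -1.611
vertex 3.179 -3.729 -1.97
vertex 2.207 -3.791 -2.234
endloop
endfacet
facet normal -0.493 0.675 -0.549
outer loop
vertex 2.516 -3.059 -1.611
vertex 2.207 -3.791 -2.234
vertex 1.649 -3.545 -1.43
endloop
endfacet
facet normal 0.346 0.434 0.831
outer loop
vertex 3.222 -3.445 -1.003
vertex 2.277 -3.331 -0.669
vertex 2.793 -4.169 -0.446
endloop
endfacet
facet normal -0.766 0.364 0.530
outer loop
vertex 2.277 -3.331 -0.669
vertex 1.649 -3.545 -1.43
vertex 1.821 -4.231 -0.71
endloop
endfacet
facet normal -0.815 0.039 -0.578
outer loop
vertex 1.649 -3.545 -1.43
vertex 2.207 -3.791 -2.234
vertex 1.778 -4.515 -1.677
endloop
endfacet
facet normal 0.266 -0.091 -0.960
outer loop
vertex 2.207 -3.791 -2.234
vertex 3.179 -3.729 -1.97
vertex 2.723 -4.629 -2.011
endloop
endfacet
facet normal 0.984 0.154 -0.089
outer loop
vertex 3.179 -3.729 -1.97
vertex 3.222 -3.445 -1.003
vertex 3.351 -4.415 -1.25
endloop
endfacet
facet normal -0.175 -0.594 0.785
outer loop
vertex 2.484 -4.901 -1.069
vertex 2.793 -4.169 -0.446
vertex 1.821 -4.231 -0.71
endloop
endfacet
facet normal -0.620 -0.745 0.246
outer loop
vertex 2.484 -4.901 -1.069
vertex 1.821 -4.231 -0.71
vertex 1.778 -4.515 -1.677
endloop
endfacet
facet normal -0.225 -0.919 -0.323
outer loop
vertex 2.484 -4.901 -1.069
vertex 1.778 -4.515 -1.677
vertex 2.723 -4.629 -2.011
endloop
endfacet
facet normal 0.463 -0.876 -0.136
outer loop
vertex 2.484 -4.901 -1.069
vertex 2.723 -4.629 -2.011
vertex 3.351 -4.415 -1.25
endloop
endfacet
facet normal 0.493 -0.675 0.549
outer loop
vertex 2.484 -4.901 -1.069
vertex 3.351 -4.415 -1.25
vertex 2.793 -4.169 -0.446
endloop
endfacet
facet normal -0.266 0.091 0.960
outer loop
vertex 1.821 -4.231 -0.71
vertex 2.793 -4.169 -0.446
vertex 2.277 -3.331 -0.669
endloop
endfacet
facet normal -0.984 -0.154 0.089
outer loop
vertex 1.778 -4.515 -1.677
vertex 1.821 -4.231 -0.71
vertex 1.649 -3.545 -1.43
endloop
endfacet
facet normal -0.346 -0.434 -0.831
outer loop
vertex 2.723 -4.629 -2.011
vertex 1.778 -4.515 -1.677
vertex 2.207 -3.791 -2.234
endloop
endfacet
facet normal 0.766 -0.364 -0.530
outer loop
vertex 3.351 -4.415 -1.25
vertex 2.723 -4.629 -2.011
vertex 3.179 -3.729 -1.97
endloop
endfacet
facet normal 0.815 -0.039 0.578
outer loop
vertex 2.793 -4.169 -0.446
vertex 3.351 -4.415 -1.25
vertex 3.222 -3.445 -1.003
endloop
endfacet
facet normal -0.287 0.916 -0.280
outer loop
vertex 3.546 2.268 -2.04
vertex 3.233 1.968 -2.7
vertex 2.889 2.075 -1.997
endloop
endfacet
facet normal 0.090 -0.086 0.992
outer loop
vertex 3.546 2.268 -2.04
vertex 2.889 2.075 -1.997
vertex 3.727 0.392 -2.22
endloop
endfacet
facet normal -0.288 0.916 -0.280
outer loop
vertex 2.889 2.075 -1.997
vertex 3.233 1.968 -2.7
vertex 2.491 1.801 -2.484
endloop
endfacet
facet normal -0.594 -0.389 0.704
outer loop
vertex 2.889 2.075 -1.997
vertex 2.491 1.801 -2.484
vertex 3.727 0.392 -2.22
endloop
endfacet
facet normal -0.288 0.916 -0.280
outer loop
vertex 2.491 1.801 -2.484
vertex 3.233 1.968 -2.7
vertex 2.652 1.653 -3.134
endloop
endfacet
facet normal -0.748 -0.663 -0.034
outer loop
vertex 2.491 1.801 -2.484
vertex 2.652 1.653 -3.134
vertex 3.727 0.392 -2.22
endloop
endfacet
facet normal -0.288 0.916 -0.280
outer loop
vertex 2.652 1.653 -3.134
vertex 3.233 1.968 -2.7
vertex 3.25 1.742 -3.457
endloop
endfacet
facet normal -0.256 -0.701 -0.666
outer loop
vertex 2.652 1.653 -3.134
vertex 3.25 1.742 -3.457
vertex 3.727 0.392 -2.22
endloop
endfacet
facet normal -0.288 0.916 -0.280
outer loop
vertex 3.25 1.742 -3.457
vertex 3.233 1.968 -2.7
vertex 3.835 2.001 -3.211
endloop
endfacet
facet normal 0.511 -0.475 -0.716
outer loop
vertex 3.25 1.742 -3.457
vertex 3.835 2.001 -3.211
vertex 3.727 0.392 -2.22
endloop
endfacet
facet normal -0.288 0.916 -0.280
outer loop
vertex 3.835 2.001 -3.211
vertex 3.233 1.968 -2.7
vertex 3.966 2.235 -2.58
endloop
endfacet
facet normal 0.977 -0.155 -0.145
outer loop
vertex 3.835 2.001 -3.211
vertex 3.966 2.235 -2.58
vertex 3.727 0.392 -2.22
endloop
endfacet
facet normal -0.288 0.916 -0.280
outer loop
vertex 3.966 2.235 -2.58
vertex 3.233 1.968 -2.7
vertex 3.546 2.268 -2.04
endloop
endfacet
facet normal 0.790 0.017 0.613
outer loop
vertex 3.966 2.235 -2.58
vertex 3.546 2.268 -2.04
vertex 3.727 0.392 -2.22
endloop
endfacet

endsolid


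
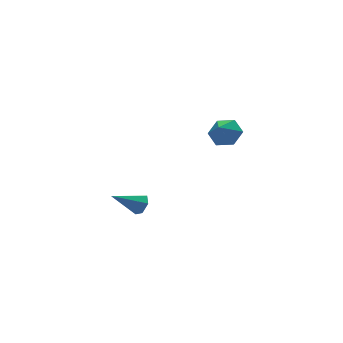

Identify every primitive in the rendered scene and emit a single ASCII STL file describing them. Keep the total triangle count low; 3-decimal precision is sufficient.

solid 
facet normal 0.834 -0.206 -0.512
outer loop
vertex -2.219 1.493 -2.327
vertex -2.527 1.465 -2.817
vertex -2.298 1.97 -2.647
endloop
endfacet
facet normal 0.260 0.567 0.781
outer loop
vertex -2.219 1.493 -2.327
vertex -2.298 1.97 -2.647
vertex -3.853 1.795 -2.003
endloop
endfacet
facet normal 0.834 -0.206 -0.512
outer loop
vertex -2.298 1.97 -2.647
vertex -2.527 1.465 -2.817
vertex -2.606 1.942 -3.138
endloop
endfacet
facet normal -0.107 0.994 0.011
outer loop
vertex -2.298 1.97 -2.647
vertex -2.606 1.942 -3.138
vertex -3.853 1.795 -2.003
endloop
endfacet
facet normal 0.834 -0.206 -0.512
outer loop
vertex -2.606 1.942 -3.138
vertex -2.527 1.465 -2.817
vertex -2.835 1.438 -3.308
endloop
endfacet
facet normal -0.618 0.489 -0.616
outer loop
vertex -2.606 1.942 -3.138
vertex -2.835 1.438 -3.308
vertex -3.853 1.795 -2.003
endloop
endfacet
facet normal 0.834 -0.208 -0.512
outer loop
vertex -2.835 1.438 -3.308
vertex -2.527 1.465 -2.817
vertex -2.757 0.961 -2.987
endloop
endfacet
facet normal -0.762 -0.443 -0.473
outer loop
vertex -2.835 1.438 -3.308
vertex -2.757 0.961 -2.987
vertex -3.853 1.795 -2.003
endloop
endfacet
facet normal 0.834 -0.208 -0.512
outer loop
vertex -2.757 0.961 -2.987
vertex -2.527 1.465 -2.817
vertex -2.449 0.988 -2.496
endloop
endfacet
facet normal -0.396 -0.869 0.296
outer loop
vertex -2.757 0.961 -2.987
vertex -2.449 0.988 -2.496
vertex -3.853 1.795 -2.003
endloop
endfacet
facet normal 0.833 -0.208 -0.512
outer loop
vertex -2.449 0.988 -2.496
vertex -2.527 1.465 -2.817
vertex -2.219 1.493 -2.327
endloop
endfacet
facet normal 0.116 -0.362 0.925
outer loop
vertex -2.449 0.988 -2.496
vertex -2.219 1.493 -2.327
vertex -3.853 1.795 -2.003
endloop
endfacet
facet normal 0.601 0.398 -0.693
outer loop
vertex 3.747 3.798 -0.238
vertex 3.152 3.647 -0.84
vertex 3.152 4.393 -0.412
endloop
endfacet
facet normal -0.026 0.257 0.966
outer loop
vertex 3.747 3.798 -0.238
vertex 3.152 4.393 -0.412
vertex 2.528 3.233 -0.12
endloop
endfacet
facet normal 0.601 0.398 -0.693
outer loop
vertex 3.152 4.393 -0.412
vertex 3.152 3.647 -0.84
vertex 2.557 4.242 -1.015
endloop
endfacet
facet normal -0.676 0.500 0.542
outer loop
vertex 3.152 4.393 -0.412
vertex 2.557 4.242 -1.015
vertex 2.528 3.233 -0.12
endloop
endfacet
facet normal 0.601 0.398 -0.693
outer loop
vertex 2.557 4.242 -1.015
vertex 3.152 3.647 -0.84
vertex 2.557 3.496 -1.443
endloop
endfacet
facet normal -1.000 0.011 -0.020
outer loop
vertex 2.557 4.242 -1.015
vertex 2.557 3.496 -1.443
vertex 2.528 3.233 -0.12
endloop
endfacet
facet normal 0.601 0.398 -0.693
outer loop
vertex 2.557 3.496 -1.443
vertex 3.152 3.647 -0.84
vertex 3.153 2.901 -1.268
endloop
endfacet
facet normal -0.674 -0.722 -0.158
outer loop
vertex 2.557 3.496 -1.443
vertex 3.153 2.901 -1.268
vertex 2.528 3.233 -0.12
endloop
endfacet
facet normal 0.600 0.399 -0.693
outer loop
vertex 3.153 2.901 -1.268
vertex 3.152 3.647 -0.84
vertex 3.748 3.052 -0.666
endloop
endfacet
facet normal -0.024 -0.964 0.266
outer loop
vertex 3.153 2.901 -1.268
vertex 3.748 3.052 -0.666
vertex 2.528 3.233 -0.12
endloop
endfacet
facet normal 0.600 0.399 -0.693
outer loop
vertex 3.748 3.052 -0.666
vertex 3.152 3.647 -0.84
vertex 3.747 3.798 -0.238
endloop
endfacet
facet normal 0.300 -0.474 0.828
outer loop
vertex 3.748 3.052 -0.666
vertex 3.747 3.798 -0.238
vertex 2.528 3.233 -0.12
endloop
endfacet

endsolid


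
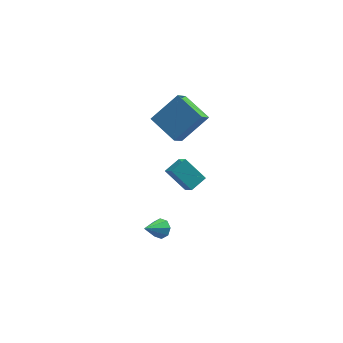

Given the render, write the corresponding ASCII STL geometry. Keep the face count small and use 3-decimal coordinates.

solid 
facet normal -0.616 0.711 0.339
outer loop
vertex -0.334 2.263 4.793
vertex 0.142 3.147 3.804
vertex -1.814 1.602 3.49
endloop
endfacet
facet normal -0.338 -0.627 0.702
outer loop
vertex -0.662 0.273 2.856
vertex -0.334 2.263 4.793
vertex -1.814 1.602 3.49
endloop
endfacet
facet normal -0.616 0.711 0.340
outer loop
vertex -1.814 1.602 3.49
vertex 0.142 3.147 3.804
vertex -1.338 2.487 2.501
endloop
endfacet
facet normal -0.711 -0.318 -0.627
outer loop
vertex -1.338 2.487 2.501
vertex -0.662 0.273 2.856
vertex -1.814 1.602 3.49
endloop
endfacet
facet normal 0.712 0.318 0.627
outer loop
vertex -0.334 2.263 4.793
vertex 1.294 1.818 3.17
vertex 0.142 3.147 3.804
endloop
endfacet
facet normal -0.338 -0.627 0.702
outer loop
vertex 0.818 0.933 4.159
vertex -0.334 2.263 4.793
vertex -0.662 0.273 2.856
endloop
endfacet
facet normal 0.712 0.318 0.627
outer loop
vertex 0.818 0.933 4.159
vertex 1.294 1.818 3.17
vertex -0.334 2.263 4.793
endloop
endfacet
facet normal 0.338 0.627 -0.702
outer loop
vertex 0.142 3.147 3.804
vertex 1.294 1.818 3.17
vertex -1.338 2.487 2.501
endloop
endfacet
facet normal -0.712 -0.318 -0.627
outer loop
vertex -0.186 1.157 1.867
vertex -0.662 0.273 2.856
vertex -1.338 2.487 2.501
endloop
endfacet
facet normal 0.338 0.627 -0.702
outer loop
vertex -1.338 2.487 2.501
vertex 1.294 1.818 3.17
vertex -0.186 1.157 1.867
endloop
endfacet
facet normal 0.616 -0.711 -0.339
outer loop
vertex -0.186 1.157 1.867
vertex 0.818 0.933 4.159
vertex -0.662 0.273 2.856
endloop
endfacet
facet normal 0.616 -0.711 -0.339
outer loop
vertex 1.294 1.818 3.17
vertex 0.818 0.933 4.159
vertex -0.186 1.157 1.867
endloop
endfacet
facet normal -0.637 0.459 0.620
outer loop
vertex -0.942 -1.63 2.191
vertex -0.169 -1.027 2.539
vertex -1.218 -0.728 1.24
endloop
endfacet
facet normal -0.743 -0.580 -0.335
outer loop
vertex -0.211 -1.453 0.261
vertex -0.942 -1.63 2.191
vertex -1.218 -0.728 1.24
endloop
endfacet
facet normal -0.636 0.459 0.620
outer loop
vertex -1.218 -0.728 1.24
vertex -0.169 -1.027 2.539
vertex -0.445 -0.125 1.587
endloop
endfacet
facet normal -0.206 0.673 -0.710
outer loop
vertex -0.445 -0.125 1.587
vertex -0.211 -1.453 0.261
vertex -1.218 -0.728 1.24
endloop
endfacet
facet normal 0.206 -0.673 0.710
outer loop
vertex -0.942 -1.63 2.191
vertex 0.838 -1.752 1.56
vertex -0.169 -1.027 2.539
endloop
endfacet
facet normal -0.743 -0.580 -0.334
outer loop
vertex 0.065 -2.355 1.213
vertex -0.942 -1.63 2.191
vertex -0.211 -1.453 0.261
endloop
endfacet
facet normal 0.206 -0.673 0.711
outer loop
vertex 0.065 -2.355 1.213
vertex 0.838 -1.752 1.56
vertex -0.942 -1.63 2.191
endloop
endfacet
facet normal 0.743 0.580 0.334
outer loop
vertex -0.169 -1.027 2.539
vertex 0.838 -1.752 1.56
vertex -0.445 -0.125 1.587
endloop
endfacet
facet normal -0.205 0.673 -0.710
outer loop
vertex 0.562 -0.85 0.609
vertex -0.211 -1.453 0.261
vertex -0.445 -0.125 1.587
endloop
endfacet
facet normal 0.743 0.580 0.335
outer loop
vertex -0.445 -0.125 1.587
vertex 0.838 -1.752 1.56
vertex 0.562 -0.85 0.609
endloop
endfacet
facet normal 0.637 -0.459 -0.619
outer loop
vertex 0.562 -0.85 0.609
vertex 0.065 -2.355 1.213
vertex -0.211 -1.453 0.261
endloop
endfacet
facet normal 0.636 -0.459 -0.620
outer loop
vertex 0.838 -1.752 1.56
vertex 0.065 -2.355 1.213
vertex 0.562 -0.85 0.609
endloop
endfacet
facet normal 0.601 0.497 -0.626
outer loop
vertex -1.119 -1.621 -3.686
vertex -1.477 -1.107 -3.622
vertex -0.974 -1.339 -3.323
endloop
endfacet
facet normal 0.481 -0.775 0.410
outer loop
vertex -1.119 -1.621 -3.686
vertex -0.974 -1.339 -3.323
vertex -2.403 -1.873 -2.658
endloop
endfacet
facet normal 0.601 0.497 -0.626
outer loop
vertex -0.974 -1.339 -3.323
vertex -1.477 -1.107 -3.622
vertex -1.124 -0.921 -3.135
endloop
endfacet
facet normal 0.476 -0.213 0.853
outer loop
vertex -0.974 -1.339 -3.323
vertex -1.124 -0.921 -3.135
vertex -2.403 -1.873 -2.658
endloop
endfacet
facet normal 0.602 0.497 -0.626
outer loop
vertex -1.124 -0.921 -3.135
vertex -1.477 -1.107 -3.622
vertex -1.481 -0.612 -3.233
endloop
endfacet
facet normal 0.068 0.372 0.926
outer loop
vertex -1.124 -0.921 -3.135
vertex -1.481 -0.612 -3.233
vertex -2.403 -1.873 -2.658
endloop
endfacet
facet normal 0.601 0.497 -0.626
outer loop
vertex -1.481 -0.612 -3.233
vertex -1.477 -1.107 -3.622
vertex -1.836 -0.593 -3.559
endloop
endfacet
facet normal -0.504 0.635 0.585
outer loop
vertex -1.481 -0.612 -3.233
vertex -1.836 -0.593 -3.559
vertex -2.403 -1.873 -2.658
endloop
endfacet
facet normal 0.601 0.496 -0.627
outer loop
vertex -1.836 -0.593 -3.559
vertex -1.477 -1.107 -3.622
vertex -1.981 -0.876 -3.922
endloop
endfacet
facet normal -0.905 0.423 0.032
outer loop
vertex -1.836 -0.593 -3.559
vertex -1.981 -0.876 -3.922
vertex -2.403 -1.873 -2.658
endloop
endfacet
facet normal 0.601 0.496 -0.627
outer loop
vertex -1.981 -0.876 -3.922
vertex -1.477 -1.107 -3.622
vertex -1.831 -1.294 -4.109
endloop
endfacet
facet normal -0.901 -0.140 -0.411
outer loop
vertex -1.981 -0.876 -3.922
vertex -1.831 -1.294 -4.109
vertex -2.403 -1.873 -2.658
endloop
endfacet
facet normal 0.601 0.495 -0.627
outer loop
vertex -1.831 -1.294 -4.109
vertex -1.477 -1.107 -3.622
vertex -1.474 -1.603 -4.011
endloop
endfacet
facet normal -0.493 -0.723 -0.483
outer loop
vertex -1.831 -1.294 -4.109
vertex -1.474 -1.603 -4.011
vertex -2.403 -1.873 -2.658
endloop
endfacet
facet normal 0.600 0.496 -0.628
outer loop
vertex -1.474 -1.603 -4.011
vertex -1.477 -1.107 -3.622
vertex -1.119 -1.621 -3.686
endloop
endfacet
facet normal 0.080 -0.987 -0.142
outer loop
vertex -1.474 -1.603 -4.011
vertex -1.119 -1.621 -3.686
vertex -2.403 -1.873 -2.658
endloop
endfacet

endsolid


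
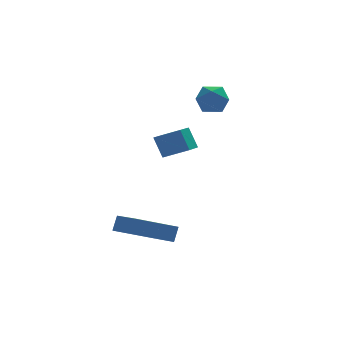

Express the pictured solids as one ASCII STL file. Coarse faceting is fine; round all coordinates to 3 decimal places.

solid 
facet normal -0.564 -0.780 0.272
outer loop
vertex -0.687 -2.477 3.8
vertex -1.717 -1.921 3.257
vertex -0.44 -3.009 2.788
endloop
endfacet
facet normal 0.798 -0.431 0.421
outer loop
vertex 0.277 -2.019 2.443
vertex -0.687 -2.477 3.8
vertex -0.44 -3.009 2.788
endloop
endfacet
facet normal -0.564 -0.780 0.272
outer loop
vertex -0.44 -3.009 2.788
vertex -1.717 -1.921 3.257
vertex -1.47 -2.453 2.245
endloop
endfacet
facet normal 0.211 -0.454 -0.865
outer loop
vertex -1.47 -2.453 2.245
vertex 0.277 -2.019 2.443
vertex -0.44 -3.009 2.788
endloop
endfacet
facet normal -0.211 0.454 0.865
outer loop
vertex -0.687 -2.477 3.8
vertex -1.0 -0.931 2.912
vertex -1.717 -1.921 3.257
endloop
endfacet
facet normal 0.798 -0.431 0.421
outer loop
vertex 0.03 -1.487 3.455
vertex -0.687 -2.477 3.8
vertex 0.277 -2.019 2.443
endloop
endfacet
facet normal -0.211 0.454 0.865
outer loop
vertex 0.03 -1.487 3.455
vertex -1.0 -0.931 2.912
vertex -0.687 -2.477 3.8
endloop
endfacet
facet normal -0.798 0.431 -0.421
outer loop
vertex -1.717 -1.921 3.257
vertex -1.0 -0.931 2.912
vertex -1.47 -2.453 2.245
endloop
endfacet
facet normal 0.211 -0.454 -0.865
outer loop
vertex -0.753 -1.463 1.9
vertex 0.277 -2.019 2.443
vertex -1.47 -2.453 2.245
endloop
endfacet
facet normal -0.798 0.431 -0.421
outer loop
vertex -1.47 -2.453 2.245
vertex -1.0 -0.931 2.912
vertex -0.753 -1.463 1.9
endloop
endfacet
facet normal 0.564 0.780 -0.272
outer loop
vertex -0.753 -1.463 1.9
vertex 0.03 -1.487 3.455
vertex 0.277 -2.019 2.443
endloop
endfacet
facet normal 0.564 0.780 -0.272
outer loop
vertex -1.0 -0.931 2.912
vertex 0.03 -1.487 3.455
vertex -0.753 -1.463 1.9
endloop
endfacet
facet normal -0.360 -0.362 -0.860
outer loop
vertex -3.17 -3.151 -1.835
vertex -3.44 -1.334 -2.487
vertex -1.186 -3.154 -2.664
endloop
endfacet
facet normal 0.138 -0.932 0.335
outer loop
vertex -0.88 -2.846 -1.933
vertex -3.17 -3.151 -1.835
vertex -1.186 -3.154 -2.664
endloop
endfacet
facet normal -0.360 -0.362 -0.860
outer loop
vertex -1.186 -3.154 -2.664
vertex -3.44 -1.334 -2.487
vertex -1.456 -1.336 -3.316
endloop
endfacet
facet normal 0.923 -0.001 -0.386
outer loop
vertex -1.456 -1.336 -3.316
vertex -0.88 -2.846 -1.933
vertex -1.186 -3.154 -2.664
endloop
endfacet
facet normal -0.923 0.001 0.386
outer loop
vertex -3.17 -3.151 -1.835
vertex -3.134 -1.026 -1.756
vertex -3.44 -1.334 -2.487
endloop
endfacet
facet normal 0.138 -0.932 0.334
outer loop
vertex -2.864 -2.844 -1.104
vertex -3.17 -3.151 -1.835
vertex -0.88 -2.846 -1.933
endloop
endfacet
facet normal -0.923 0.001 0.386
outer loop
vertex -2.864 -2.844 -1.104
vertex -3.134 -1.026 -1.756
vertex -3.17 -3.151 -1.835
endloop
endfacet
facet normal -0.139 0.932 -0.335
outer loop
vertex -3.44 -1.334 -2.487
vertex -3.134 -1.026 -1.756
vertex -1.456 -1.336 -3.316
endloop
endfacet
facet normal 0.923 -0.001 -0.386
outer loop
vertex -1.15 -1.029 -2.585
vertex -0.88 -2.846 -1.933
vertex -1.456 -1.336 -3.316
endloop
endfacet
facet normal -0.138 0.932 -0.334
outer loop
vertex -1.456 -1.336 -3.316
vertex -3.134 -1.026 -1.756
vertex -1.15 -1.029 -2.585
endloop
endfacet
facet normal 0.360 0.362 0.860
outer loop
vertex -1.15 -1.029 -2.585
vertex -2.864 -2.844 -1.104
vertex -0.88 -2.846 -1.933
endloop
endfacet
facet normal 0.360 0.362 0.860
outer loop
vertex -3.134 -1.026 -1.756
vertex -2.864 -2.844 -1.104
vertex -1.15 -1.029 -2.585
endloop
endfacet
facet normal -0.809 0.502 0.305
outer loop
vertex 1.889 2.845 3.29
vertex 1.551 2.078 3.656
vertex 2.082 2.629 4.157
endloop
endfacet
facet normal -0.238 0.929 0.284
outer loop
vertex 1.889 2.845 3.29
vertex 2.082 2.629 4.157
vertex 2.737 2.963 3.613
endloop
endfacet
facet normal 0.017 0.924 -0.383
outer loop
vertex 1.889 2.845 3.29
vertex 2.737 2.963 3.613
vertex 2.61 2.618 2.775
endloop
endfacet
facet normal -0.397 0.495 -0.773
outer loop
vertex 1.889 2.845 3.29
vertex 2.61 2.618 2.775
vertex 1.878 2.072 2.801
endloop
endfacet
facet normal -0.908 0.234 -0.349
outer loop
vertex 1.889 2.845 3.29
vertex 1.878 2.072 2.801
vertex 1.551 2.078 3.656
endloop
endfacet
facet normal 0.261 0.650 0.713
outer loop
vertex 2.737 2.963 3.613
vertex 2.082 2.629 4.157
vertex 2.922 2.268 4.179
endloop
endfacet
facet normal -0.664 -0.040 0.747
outer loop
vertex 2.082 2.629 4.157
vertex 1.551 2.078 3.656
vertex 2.19 1.722 4.205
endloop
endfacet
facet normal -0.824 -0.473 -0.312
outer loop
vertex 1.551 2.078 3.656
vertex 1.878 2.072 2.801
vertex 2.063 1.377 3.367
endloop
endfacet
facet normal 0.004 -0.052 -0.999
outer loop
vertex 1.878 2.072 2.801
vertex 2.61 2.618 2.775
vertex 2.718 1.711 2.823
endloop
endfacet
facet normal 0.673 0.643 -0.367
outer loop
vertex 2.61 2.618 2.775
vertex 2.737 2.963 3.613
vertex 3.249 2.262 3.324
endloop
endfacet
facet normal 0.397 -0.495 0.773
outer loop
vertex 2.911 1.495 3.69
vertex 2.922 2.268 4.179
vertex 2.19 1.722 4.205
endloop
endfacet
facet normal -0.017 -0.924 0.383
outer loop
vertex 2.911 1.495 3.69
vertex 2.19 1.722 4.205
vertex 2.063 1.377 3.367
endloop
endfacet
facet normal 0.238 -0.929 -0.284
outer loop
vertex 2.911 1.495 3.69
vertex 2.063 1.377 3.367
vertex 2.718 1.711 2.823
endloop
endfacet
facet normal 0.809 -0.502 -0.305
outer loop
vertex 2.911 1.495 3.69
vertex 2.718 1.711 2.823
vertex 3.249 2.262 3.324
endloop
endfacet
facet normal 0.908 -0.234 0.349
outer loop
vertex 2.911 1.495 3.69
vertex 3.249 2.262 3.324
vertex 2.922 2.268 4.179
endloop
endfacet
facet normal -0.004 0.052 0.999
outer loop
vertex 2.19 1.722 4.205
vertex 2.922 2.268 4.179
vertex 2.082 2.629 4.157
endloop
endfacet
facet normal -0.673 -0.643 0.367
outer loop
vertex 2.063 1.377 3.367
vertex 2.19 1.722 4.205
vertex 1.551 2.078 3.656
endloop
endfacet
facet normal -0.261 -0.650 -0.713
outer loop
vertex 2.718 1.711 2.823
vertex 2.063 1.377 3.367
vertex 1.878 2.072 2.801
endloop
endfacet
facet normal 0.664 0.040 -0.747
outer loop
vertex 3.249 2.262 3.324
vertex 2.718 1.711 2.823
vertex 2.61 2.618 2.775
endloop
endfacet
facet normal 0.824 0.473 0.312
outer loop
vertex 2.922 2.268 4.179
vertex 3.249 2.262 3.324
vertex 2.737 2.963 3.613
endloop
endfacet

endsolid


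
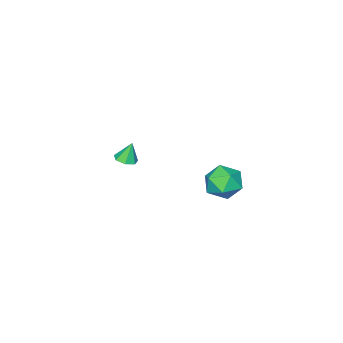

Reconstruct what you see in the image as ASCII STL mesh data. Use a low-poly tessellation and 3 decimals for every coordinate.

solid 
facet normal 0.260 -0.144 -0.955
outer loop
vertex 3.203 -3.798 -4.368
vertex 2.57 -3.688 -4.557
vertex 3.068 -3.246 -4.488
endloop
endfacet
facet normal 0.727 0.311 0.613
outer loop
vertex 3.203 -3.798 -4.368
vertex 3.068 -3.246 -4.488
vertex 2.25 -3.512 -3.383
endloop
endfacet
facet normal 0.259 -0.143 -0.955
outer loop
vertex 3.068 -3.246 -4.488
vertex 2.57 -3.688 -4.557
vertex 2.558 -3.026 -4.659
endloop
endfacet
facet normal 0.248 0.884 0.397
outer loop
vertex 3.068 -3.246 -4.488
vertex 2.558 -3.026 -4.659
vertex 2.25 -3.512 -3.383
endloop
endfacet
facet normal 0.260 -0.142 -0.955
outer loop
vertex 2.558 -3.026 -4.659
vertex 2.57 -3.688 -4.557
vertex 2.057 -3.304 -4.754
endloop
endfacet
facet normal -0.504 0.841 0.198
outer loop
vertex 2.558 -3.026 -4.659
vertex 2.057 -3.304 -4.754
vertex 2.25 -3.512 -3.383
endloop
endfacet
facet normal 0.261 -0.142 -0.955
outer loop
vertex 2.057 -3.304 -4.754
vertex 2.57 -3.688 -4.557
vertex 1.942 -3.872 -4.701
endloop
endfacet
facet normal -0.963 0.211 0.168
outer loop
vertex 2.057 -3.304 -4.754
vertex 1.942 -3.872 -4.701
vertex 2.25 -3.512 -3.383
endloop
endfacet
facet normal 0.261 -0.143 -0.955
outer loop
vertex 1.942 -3.872 -4.701
vertex 2.57 -3.688 -4.557
vertex 2.3 -4.301 -4.539
endloop
endfacet
facet normal -0.783 -0.529 0.327
outer loop
vertex 1.942 -3.872 -4.701
vertex 2.3 -4.301 -4.539
vertex 2.25 -3.512 -3.383
endloop
endfacet
facet normal 0.260 -0.143 -0.955
outer loop
vertex 2.3 -4.301 -4.539
vertex 2.57 -3.688 -4.557
vertex 2.861 -4.268 -4.391
endloop
endfacet
facet normal -0.099 -0.824 0.558
outer loop
vertex 2.3 -4.301 -4.539
vertex 2.861 -4.268 -4.391
vertex 2.25 -3.512 -3.383
endloop
endfacet
facet normal 0.260 -0.143 -0.955
outer loop
vertex 2.861 -4.268 -4.391
vertex 2.57 -3.688 -4.557
vertex 3.203 -3.798 -4.368
endloop
endfacet
facet normal 0.573 -0.450 0.685
outer loop
vertex 2.861 -4.268 -4.391
vertex 3.203 -3.798 -4.368
vertex 2.25 -3.512 -3.383
endloop
endfacet
facet normal 0.313 -0.047 0.949
outer loop
vertex 2.791 3.827 -2.067
vertex 2.422 2.767 -1.998
vertex 3.475 2.975 -2.335
endloop
endfacet
facet normal 0.719 0.399 0.569
outer loop
vertex 2.791 3.827 -2.067
vertex 3.475 2.975 -2.335
vertex 3.46 3.905 -2.968
endloop
endfacet
facet normal 0.297 0.907 0.299
outer loop
vertex 2.791 3.827 -2.067
vertex 3.46 3.905 -2.968
vertex 2.398 4.271 -3.023
endloop
endfacet
facet normal -0.371 0.775 0.512
outer loop
vertex 2.791 3.827 -2.067
vertex 2.398 4.271 -3.023
vertex 1.756 3.568 -2.424
endloop
endfacet
facet normal -0.362 0.185 0.914
outer loop
vertex 2.791 3.827 -2.067
vertex 1.756 3.568 -2.424
vertex 2.422 2.767 -1.998
endloop
endfacet
facet normal 0.999 0.032 0.023
outer loop
vertex 3.46 3.905 -2.968
vertex 3.475 2.975 -2.335
vertex 3.504 2.892 -3.456
endloop
endfacet
facet normal 0.341 -0.690 0.639
outer loop
vertex 3.475 2.975 -2.335
vertex 2.422 2.767 -1.998
vertex 2.862 2.189 -2.857
endloop
endfacet
facet normal -0.750 -0.313 0.583
outer loop
vertex 2.422 2.767 -1.998
vertex 1.756 3.568 -2.424
vertex 1.8 2.555 -2.912
endloop
endfacet
facet normal -0.765 0.641 -0.067
outer loop
vertex 1.756 3.568 -2.424
vertex 2.398 4.271 -3.023
vertex 1.785 3.485 -3.545
endloop
endfacet
facet normal 0.316 0.854 -0.413
outer loop
vertex 2.398 4.271 -3.023
vertex 3.46 3.905 -2.968
vertex 2.838 3.693 -3.882
endloop
endfacet
facet normal 0.371 -0.775 -0.512
outer loop
vertex 2.469 2.633 -3.813
vertex 3.504 2.892 -3.456
vertex 2.862 2.189 -2.857
endloop
endfacet
facet normal -0.297 -0.907 -0.299
outer loop
vertex 2.469 2.633 -3.813
vertex 2.862 2.189 -2.857
vertex 1.8 2.555 -2.912
endloop
endfacet
facet normal -0.719 -0.399 -0.569
outer loop
vertex 2.469 2.633 -3.813
vertex 1.8 2.555 -2.912
vertex 1.785 3.485 -3.545
endloop
endfacet
facet normal -0.313 0.047 -0.949
outer loop
vertex 2.469 2.633 -3.813
vertex 1.785 3.485 -3.545
vertex 2.838 3.693 -3.882
endloop
endfacet
facet normal 0.362 -0.185 -0.914
outer loop
vertex 2.469 2.633 -3.813
vertex 2.838 3.693 -3.882
vertex 3.504 2.892 -3.456
endloop
endfacet
facet normal 0.765 -0.641 0.067
outer loop
vertex 2.862 2.189 -2.857
vertex 3.504 2.892 -3.456
vertex 3.475 2.975 -2.335
endloop
endfacet
facet normal -0.316 -0.854 0.413
outer loop
vertex 1.8 2.555 -2.912
vertex 2.862 2.189 -2.857
vertex 2.422 2.767 -1.998
endloop
endfacet
facet normal -0.999 -0.032 -0.023
outer loop
vertex 1.785 3.485 -3.545
vertex 1.8 2.555 -2.912
vertex 1.756 3.568 -2.424
endloop
endfacet
facet normal -0.341 0.690 -0.639
outer loop
vertex 2.838 3.693 -3.882
vertex 1.785 3.485 -3.545
vertex 2.398 4.271 -3.023
endloop
endfacet
facet normal 0.750 0.313 -0.583
outer loop
vertex 3.504 2.892 -3.456
vertex 2.838 3.693 -3.882
vertex 3.46 3.905 -2.968
endloop
endfacet

endsolid


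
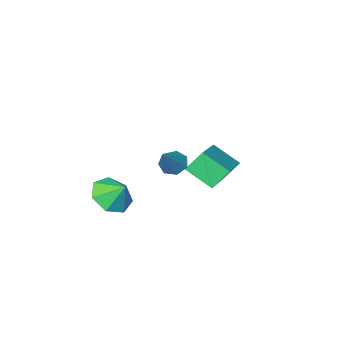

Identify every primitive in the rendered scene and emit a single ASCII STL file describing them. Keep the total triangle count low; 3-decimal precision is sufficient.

solid 
facet normal -0.604 0.194 0.773
outer loop
vertex 0.235 1.053 2.485
vertex -0.422 2.053 1.72
vertex -1.141 -0.394 1.773
endloop
endfacet
facet normal 0.462 -0.705 0.538
outer loop
vertex -0.458 -0.613 0.9
vertex 0.235 1.053 2.485
vertex -1.141 -0.394 1.773
endloop
endfacet
facet normal -0.605 0.194 0.772
outer loop
vertex -1.141 -0.394 1.773
vertex -0.422 2.053 1.72
vertex -1.797 0.606 1.008
endloop
endfacet
facet normal -0.649 -0.683 -0.336
outer loop
vertex -1.797 0.606 1.008
vertex -0.458 -0.613 0.9
vertex -1.141 -0.394 1.773
endloop
endfacet
facet normal 0.648 0.683 0.336
outer loop
vertex 0.235 1.053 2.485
vertex 0.261 1.834 0.847
vertex -0.422 2.053 1.72
endloop
endfacet
facet normal 0.463 -0.704 0.538
outer loop
vertex 0.917 0.834 1.612
vertex 0.235 1.053 2.485
vertex -0.458 -0.613 0.9
endloop
endfacet
facet normal 0.649 0.683 0.336
outer loop
vertex 0.917 0.834 1.612
vertex 0.261 1.834 0.847
vertex 0.235 1.053 2.485
endloop
endfacet
facet normal -0.462 0.704 -0.538
outer loop
vertex -0.422 2.053 1.72
vertex 0.261 1.834 0.847
vertex -1.797 0.606 1.008
endloop
endfacet
facet normal -0.649 -0.683 -0.336
outer loop
vertex -1.115 0.387 0.135
vertex -0.458 -0.613 0.9
vertex -1.797 0.606 1.008
endloop
endfacet
facet normal -0.463 0.705 -0.538
outer loop
vertex -1.797 0.606 1.008
vertex 0.261 1.834 0.847
vertex -1.115 0.387 0.135
endloop
endfacet
facet normal 0.604 -0.194 -0.773
outer loop
vertex -1.115 0.387 0.135
vertex 0.917 0.834 1.612
vertex -0.458 -0.613 0.9
endloop
endfacet
facet normal 0.604 -0.195 -0.773
outer loop
vertex 0.261 1.834 0.847
vertex 0.917 0.834 1.612
vertex -1.115 0.387 0.135
endloop
endfacet
facet normal -0.551 -0.428 -0.717
outer loop
vertex 2.897 2.204 3.256
vertex 2.446 2.58 3.378
vertex 2.897 2.651 2.989
endloop
endfacet
facet normal 0.970 -0.125 -0.209
outer loop
vertex 2.897 2.204 3.256
vertex 2.897 2.651 2.989
vertex 3.294 3.24 4.482
endloop
endfacet
facet normal -0.551 -0.428 -0.717
outer loop
vertex 2.897 2.651 2.989
vertex 2.446 2.58 3.378
vertex 2.557 3.045 3.015
endloop
endfacet
facet normal 0.673 0.609 -0.419
outer loop
vertex 2.897 2.651 2.989
vertex 2.557 3.045 3.015
vertex 3.294 3.24 4.482
endloop
endfacet
facet normal -0.552 -0.427 -0.716
outer loop
vertex 2.557 3.045 3.015
vertex 2.446 2.58 3.378
vertex 2.134 3.089 3.315
endloop
endfacet
facet normal 0.007 0.991 -0.135
outer loop
vertex 2.557 3.045 3.015
vertex 2.134 3.089 3.315
vertex 3.294 3.24 4.482
endloop
endfacet
facet normal -0.551 -0.427 -0.717
outer loop
vertex 2.134 3.089 3.315
vertex 2.446 2.58 3.378
vertex 1.945 2.75 3.662
endloop
endfacet
facet normal -0.527 0.733 0.429
outer loop
vertex 2.134 3.089 3.315
vertex 1.945 2.75 3.662
vertex 3.294 3.24 4.482
endloop
endfacet
facet normal -0.551 -0.429 -0.716
outer loop
vertex 1.945 2.75 3.662
vertex 2.446 2.58 3.378
vertex 2.134 2.283 3.796
endloop
endfacet
facet normal -0.527 0.030 0.849
outer loop
vertex 1.945 2.75 3.662
vertex 2.134 2.283 3.796
vertex 3.294 3.24 4.482
endloop
endfacet
facet normal -0.552 -0.428 -0.716
outer loop
vertex 2.134 2.283 3.796
vertex 2.446 2.58 3.378
vertex 2.557 2.04 3.615
endloop
endfacet
facet normal 0.008 -0.589 0.808
outer loop
vertex 2.134 2.283 3.796
vertex 2.557 2.04 3.615
vertex 3.294 3.24 4.482
endloop
endfacet
facet normal -0.551 -0.428 -0.717
outer loop
vertex 2.557 2.04 3.615
vertex 2.446 2.58 3.378
vertex 2.897 2.204 3.256
endloop
endfacet
facet normal 0.674 -0.658 0.338
outer loop
vertex 2.557 2.04 3.615
vertex 2.897 2.204 3.256
vertex 3.294 3.24 4.482
endloop
endfacet
facet normal 0.262 -0.625 -0.735
outer loop
vertex 2.917 -3.23 -0.776
vertex 2.35 -2.694 -1.434
vertex 3.333 -2.568 -1.191
endloop
endfacet
facet normal 0.469 0.238 0.850
outer loop
vertex 2.917 -3.23 -0.776
vertex 3.333 -2.568 -1.191
vertex 2.07 -2.026 -0.646
endloop
endfacet
facet normal 0.262 -0.625 -0.736
outer loop
vertex 3.333 -2.568 -1.191
vertex 2.35 -2.694 -1.434
vertex 3.009 -2.001 -1.788
endloop
endfacet
facet normal 0.507 0.745 0.433
outer loop
vertex 3.333 -2.568 -1.191
vertex 3.009 -2.001 -1.788
vertex 2.07 -2.026 -0.646
endloop
endfacet
facet normal 0.261 -0.624 -0.736
outer loop
vertex 3.009 -2.001 -1.788
vertex 2.35 -2.694 -1.434
vertex 2.189 -1.955 -2.118
endloop
endfacet
facet normal 0.035 0.998 0.051
outer loop
vertex 3.009 -2.001 -1.788
vertex 2.189 -1.955 -2.118
vertex 2.07 -2.026 -0.646
endloop
endfacet
facet normal 0.262 -0.624 -0.736
outer loop
vertex 2.189 -1.955 -2.118
vertex 2.35 -2.694 -1.434
vertex 1.49 -2.466 -1.933
endloop
endfacet
facet normal -0.592 0.806 -0.009
outer loop
vertex 2.189 -1.955 -2.118
vertex 1.49 -2.466 -1.933
vertex 2.07 -2.026 -0.646
endloop
endfacet
facet normal 0.262 -0.624 -0.736
outer loop
vertex 1.49 -2.466 -1.933
vertex 2.35 -2.694 -1.434
vertex 1.439 -3.149 -1.372
endloop
endfacet
facet normal -0.901 0.313 0.299
outer loop
vertex 1.49 -2.466 -1.933
vertex 1.439 -3.149 -1.372
vertex 2.07 -2.026 -0.646
endloop
endfacet
facet normal 0.262 -0.625 -0.736
outer loop
vertex 1.439 -3.149 -1.372
vertex 2.35 -2.694 -1.434
vertex 2.074 -3.489 -0.857
endloop
endfacet
facet normal -0.661 -0.109 0.743
outer loop
vertex 1.439 -3.149 -1.372
vertex 2.074 -3.489 -0.857
vertex 2.07 -2.026 -0.646
endloop
endfacet
facet normal 0.263 -0.625 -0.735
outer loop
vertex 2.074 -3.489 -0.857
vertex 2.35 -2.694 -1.434
vertex 2.917 -3.23 -0.776
endloop
endfacet
facet normal -0.051 -0.143 0.988
outer loop
vertex 2.074 -3.489 -0.857
vertex 2.917 -3.23 -0.776
vertex 2.07 -2.026 -0.646
endloop
endfacet

endsolid
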